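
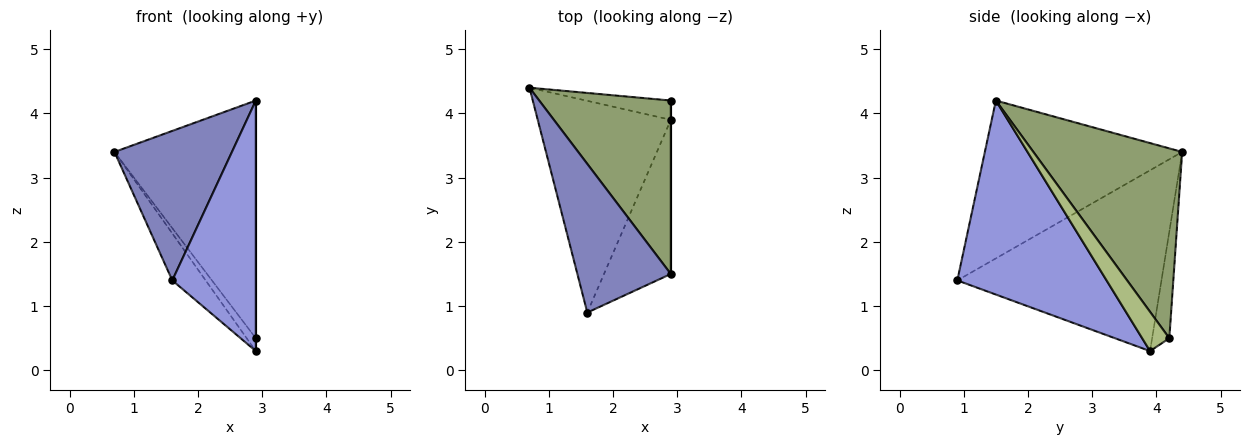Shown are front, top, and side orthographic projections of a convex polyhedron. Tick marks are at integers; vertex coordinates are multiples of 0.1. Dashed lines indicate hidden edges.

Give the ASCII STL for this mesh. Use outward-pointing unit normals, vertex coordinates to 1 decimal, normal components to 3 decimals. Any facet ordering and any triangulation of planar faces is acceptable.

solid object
 facet normal -0.798 0.131 -0.588
  outer loop
   vertex 1.6 0.9 1.4
   vertex 0.7 4.4 3.4
   vertex 2.9 3.9 0.3
  endloop
 endfacet
 facet normal -0.766 -0.456 0.453
  outer loop
   vertex 2.9 1.5 4.2
   vertex 0.7 4.4 3.4
   vertex 1.6 0.9 1.4
  endloop
 endfacet
 facet normal 0.836 -0.468 -0.288
  outer loop
   vertex 2.9 1.5 4.2
   vertex 1.6 0.9 1.4
   vertex 2.9 3.9 0.3
  endloop
 endfacet
 facet normal -0.723 0.383 -0.575
  outer loop
   vertex 2.9 4.2 0.5
   vertex 2.9 3.9 0.3
   vertex 0.7 4.4 3.4
  endloop
 endfacet
 facet normal 0.648 0.615 0.449
  outer loop
   vertex 2.9 4.2 0.5
   vertex 0.7 4.4 3.4
   vertex 2.9 1.5 4.2
  endloop
 endfacet
 facet normal 1.000 0.000 0.000
  outer loop
   vertex 2.9 4.2 0.5
   vertex 2.9 1.5 4.2
   vertex 2.9 3.9 0.3
  endloop
 endfacet
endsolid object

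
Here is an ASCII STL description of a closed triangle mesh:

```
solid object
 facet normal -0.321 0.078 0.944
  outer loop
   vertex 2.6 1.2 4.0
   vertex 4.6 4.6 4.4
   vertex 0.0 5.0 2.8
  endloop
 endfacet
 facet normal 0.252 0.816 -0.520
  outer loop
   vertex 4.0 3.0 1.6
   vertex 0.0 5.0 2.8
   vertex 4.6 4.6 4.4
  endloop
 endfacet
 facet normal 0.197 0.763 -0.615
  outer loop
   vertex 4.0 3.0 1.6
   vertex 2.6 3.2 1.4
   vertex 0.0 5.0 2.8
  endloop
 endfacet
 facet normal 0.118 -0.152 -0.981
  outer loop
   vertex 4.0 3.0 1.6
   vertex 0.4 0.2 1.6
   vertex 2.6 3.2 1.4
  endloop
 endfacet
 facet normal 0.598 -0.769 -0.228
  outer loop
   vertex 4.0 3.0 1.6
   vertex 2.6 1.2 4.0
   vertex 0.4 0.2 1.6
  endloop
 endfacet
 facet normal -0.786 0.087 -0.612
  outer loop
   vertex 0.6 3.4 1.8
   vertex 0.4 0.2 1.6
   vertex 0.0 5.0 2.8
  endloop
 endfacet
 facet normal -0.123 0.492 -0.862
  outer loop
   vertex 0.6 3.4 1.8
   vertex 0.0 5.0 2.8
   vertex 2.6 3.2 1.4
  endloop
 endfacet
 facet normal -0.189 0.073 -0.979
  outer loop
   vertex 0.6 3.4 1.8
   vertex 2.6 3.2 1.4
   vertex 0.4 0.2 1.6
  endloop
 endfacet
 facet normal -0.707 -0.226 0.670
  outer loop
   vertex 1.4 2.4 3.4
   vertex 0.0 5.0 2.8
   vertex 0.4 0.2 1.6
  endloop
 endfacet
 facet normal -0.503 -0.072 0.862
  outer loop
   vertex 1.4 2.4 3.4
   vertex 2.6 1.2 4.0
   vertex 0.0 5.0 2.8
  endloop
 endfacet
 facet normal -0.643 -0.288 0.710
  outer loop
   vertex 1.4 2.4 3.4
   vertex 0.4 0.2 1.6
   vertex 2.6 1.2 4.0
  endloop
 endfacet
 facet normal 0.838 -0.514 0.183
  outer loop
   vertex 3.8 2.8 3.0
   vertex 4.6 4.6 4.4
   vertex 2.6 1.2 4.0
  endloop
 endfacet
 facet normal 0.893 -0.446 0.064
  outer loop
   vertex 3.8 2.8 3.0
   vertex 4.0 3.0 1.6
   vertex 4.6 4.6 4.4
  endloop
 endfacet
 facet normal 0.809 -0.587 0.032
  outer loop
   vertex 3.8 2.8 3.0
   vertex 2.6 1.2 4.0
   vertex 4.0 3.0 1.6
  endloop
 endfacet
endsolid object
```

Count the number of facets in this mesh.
14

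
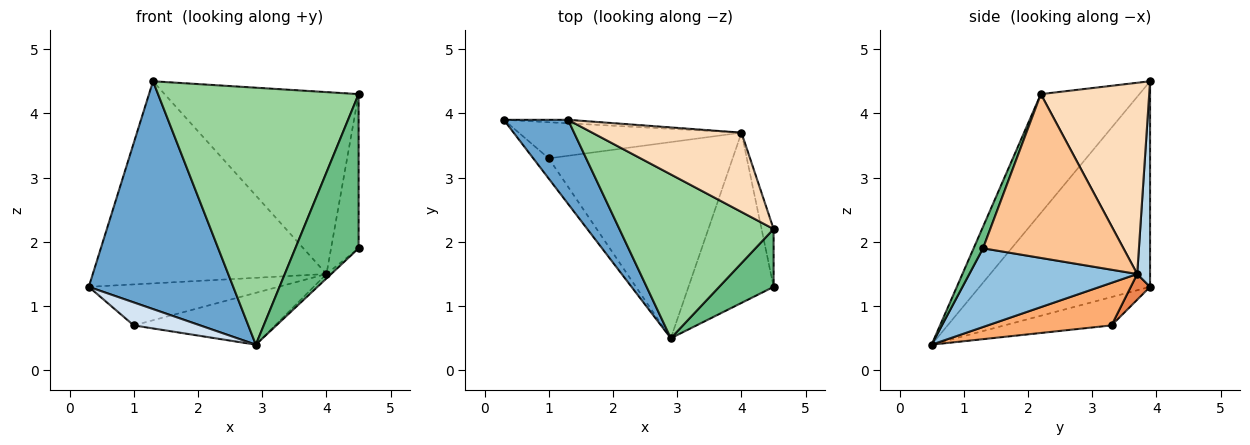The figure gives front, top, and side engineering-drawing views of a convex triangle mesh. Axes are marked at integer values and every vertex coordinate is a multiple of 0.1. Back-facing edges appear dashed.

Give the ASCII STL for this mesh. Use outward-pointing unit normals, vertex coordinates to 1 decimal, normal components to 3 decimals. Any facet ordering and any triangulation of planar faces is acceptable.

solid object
 facet normal -0.742 -0.629 0.232
  outer loop
   vertex 1.3 3.9 4.5
   vertex 0.3 3.9 1.3
   vertex 2.9 0.5 0.4
  endloop
 endfacet
 facet normal 0.679 0.019 -0.734
  outer loop
   vertex 4.0 3.7 1.5
   vertex 4.5 1.3 1.9
   vertex 2.9 0.5 0.4
  endloop
 endfacet
 facet normal 0.055 0.998 -0.017
  outer loop
   vertex 4.0 3.7 1.5
   vertex 0.3 3.9 1.3
   vertex 1.3 3.9 4.5
  endloop
 endfacet
 facet normal -0.771 -0.478 -0.421
  outer loop
   vertex 1.0 3.3 0.7
   vertex 2.9 0.5 0.4
   vertex 0.3 3.9 1.3
  endloop
 endfacet
 facet normal 0.076 0.748 -0.659
  outer loop
   vertex 1.0 3.3 0.7
   vertex 0.3 3.9 1.3
   vertex 4.0 3.7 1.5
  endloop
 endfacet
 facet normal 0.218 0.249 -0.943
  outer loop
   vertex 1.0 3.3 0.7
   vertex 4.0 3.7 1.5
   vertex 2.9 0.5 0.4
  endloop
 endfacet
 facet normal 0.979 0.192 -0.072
  outer loop
   vertex 4.5 2.2 4.3
   vertex 4.5 1.3 1.9
   vertex 4.0 3.7 1.5
  endloop
 endfacet
 facet normal 0.456 0.816 0.356
  outer loop
   vertex 4.5 2.2 4.3
   vertex 4.0 3.7 1.5
   vertex 1.3 3.9 4.5
  endloop
 endfacet
 facet normal 0.138 -0.927 0.348
  outer loop
   vertex 4.5 2.2 4.3
   vertex 2.9 0.5 0.4
   vertex 4.5 1.3 1.9
  endloop
 endfacet
 facet normal -0.383 -0.779 0.497
  outer loop
   vertex 4.5 2.2 4.3
   vertex 1.3 3.9 4.5
   vertex 2.9 0.5 0.4
  endloop
 endfacet
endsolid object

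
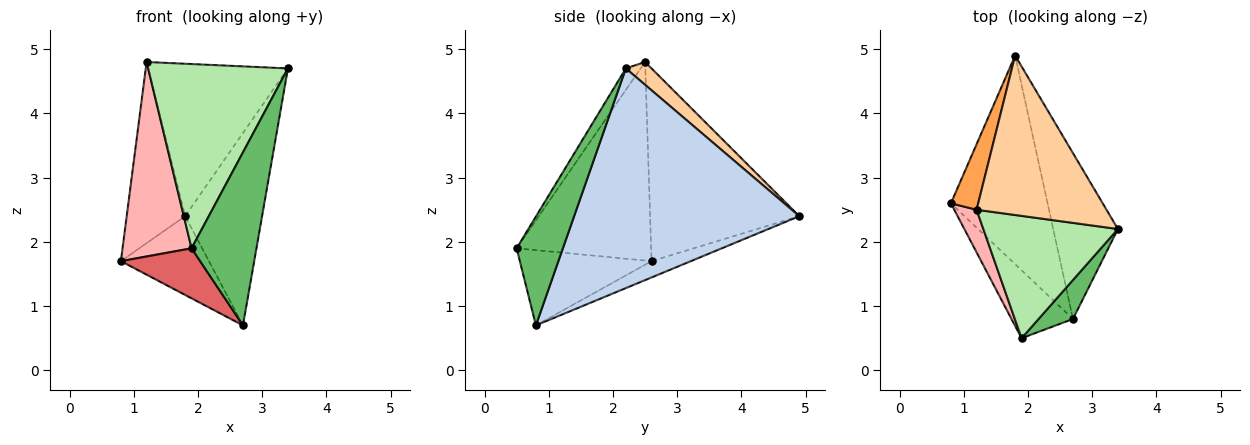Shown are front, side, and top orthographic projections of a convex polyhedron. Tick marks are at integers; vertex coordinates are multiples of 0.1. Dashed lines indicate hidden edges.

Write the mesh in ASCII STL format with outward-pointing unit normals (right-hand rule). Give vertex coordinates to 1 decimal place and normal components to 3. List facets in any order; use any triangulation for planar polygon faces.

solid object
 facet normal -0.156 0.349 -0.924
  outer loop
   vertex 2.7 0.8 0.7
   vertex 0.8 2.6 1.7
   vertex 1.8 4.9 2.4
  endloop
 endfacet
 facet normal 0.912 0.311 -0.269
  outer loop
   vertex 2.7 0.8 0.7
   vertex 1.8 4.9 2.4
   vertex 3.4 2.2 4.7
  endloop
 endfacet
 facet normal -0.923 0.362 0.131
  outer loop
   vertex 1.2 2.5 4.8
   vertex 1.8 4.9 2.4
   vertex 0.8 2.6 1.7
  endloop
 endfacet
 facet normal 0.126 0.686 0.717
  outer loop
   vertex 1.2 2.5 4.8
   vertex 3.4 2.2 4.7
   vertex 1.8 4.9 2.4
  endloop
 endfacet
 facet normal 0.571 -0.801 0.180
  outer loop
   vertex 1.9 0.5 1.9
   vertex 2.7 0.8 0.7
   vertex 3.4 2.2 4.7
  endloop
 endfacet
 facet normal -0.088 -0.830 0.551
  outer loop
   vertex 1.9 0.5 1.9
   vertex 3.4 2.2 4.7
   vertex 1.2 2.5 4.8
  endloop
 endfacet
 facet normal -0.702 -0.422 -0.574
  outer loop
   vertex 1.9 0.5 1.9
   vertex 0.8 2.6 1.7
   vertex 2.7 0.8 0.7
  endloop
 endfacet
 facet normal -0.885 -0.454 0.100
  outer loop
   vertex 1.9 0.5 1.9
   vertex 1.2 2.5 4.8
   vertex 0.8 2.6 1.7
  endloop
 endfacet
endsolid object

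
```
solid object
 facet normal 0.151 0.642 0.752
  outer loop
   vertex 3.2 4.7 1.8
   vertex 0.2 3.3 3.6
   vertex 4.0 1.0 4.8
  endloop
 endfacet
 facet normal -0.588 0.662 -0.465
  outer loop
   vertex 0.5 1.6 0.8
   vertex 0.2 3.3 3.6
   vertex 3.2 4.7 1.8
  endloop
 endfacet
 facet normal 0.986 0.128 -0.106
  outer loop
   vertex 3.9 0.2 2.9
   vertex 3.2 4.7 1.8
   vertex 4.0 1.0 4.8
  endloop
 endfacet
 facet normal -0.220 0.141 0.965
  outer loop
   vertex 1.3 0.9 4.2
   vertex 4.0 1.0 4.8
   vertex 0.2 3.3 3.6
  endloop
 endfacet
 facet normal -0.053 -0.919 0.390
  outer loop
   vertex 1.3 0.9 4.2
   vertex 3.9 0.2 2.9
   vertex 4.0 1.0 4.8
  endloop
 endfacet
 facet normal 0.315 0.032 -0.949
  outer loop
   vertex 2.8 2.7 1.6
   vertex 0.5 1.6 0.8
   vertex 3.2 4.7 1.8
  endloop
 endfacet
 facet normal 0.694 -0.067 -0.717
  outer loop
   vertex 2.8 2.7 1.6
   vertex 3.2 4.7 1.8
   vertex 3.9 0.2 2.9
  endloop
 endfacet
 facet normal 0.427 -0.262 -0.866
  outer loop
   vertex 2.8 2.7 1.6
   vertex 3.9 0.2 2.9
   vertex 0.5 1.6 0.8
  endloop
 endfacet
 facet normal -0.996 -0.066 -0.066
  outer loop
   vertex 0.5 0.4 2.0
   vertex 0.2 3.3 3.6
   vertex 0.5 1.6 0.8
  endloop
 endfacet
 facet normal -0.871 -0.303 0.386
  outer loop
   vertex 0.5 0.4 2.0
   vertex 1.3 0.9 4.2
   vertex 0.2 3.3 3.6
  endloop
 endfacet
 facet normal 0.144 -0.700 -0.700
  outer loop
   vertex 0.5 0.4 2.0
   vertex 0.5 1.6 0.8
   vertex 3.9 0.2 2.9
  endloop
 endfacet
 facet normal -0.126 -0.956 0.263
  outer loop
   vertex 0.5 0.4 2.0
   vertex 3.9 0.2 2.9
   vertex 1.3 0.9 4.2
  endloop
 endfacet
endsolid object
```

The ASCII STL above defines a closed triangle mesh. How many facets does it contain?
12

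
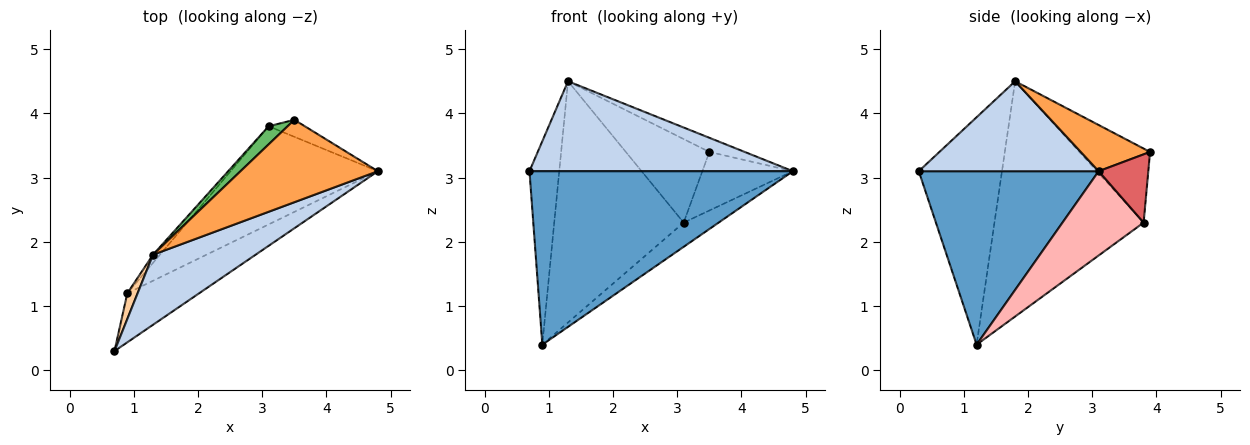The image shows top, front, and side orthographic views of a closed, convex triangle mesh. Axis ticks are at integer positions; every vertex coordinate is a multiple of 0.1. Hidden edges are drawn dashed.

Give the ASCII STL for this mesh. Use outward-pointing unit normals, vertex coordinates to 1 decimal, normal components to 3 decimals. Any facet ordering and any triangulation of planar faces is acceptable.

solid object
 facet normal 0.549 -0.804 -0.227
  outer loop
   vertex 0.9 1.2 0.4
   vertex 4.8 3.1 3.1
   vertex 0.7 0.3 3.1
  endloop
 endfacet
 facet normal 0.474 -0.695 0.541
  outer loop
   vertex 1.3 1.8 4.5
   vertex 0.7 0.3 3.1
   vertex 4.8 3.1 3.1
  endloop
 endfacet
 facet normal 0.315 0.160 0.936
  outer loop
   vertex 1.3 1.8 4.5
   vertex 4.8 3.1 3.1
   vertex 3.5 3.9 3.4
  endloop
 endfacet
 facet normal -0.941 0.337 0.043
  outer loop
   vertex 1.3 1.8 4.5
   vertex 0.9 1.2 0.4
   vertex 0.7 0.3 3.1
  endloop
 endfacet
 facet normal -0.637 0.753 0.163
  outer loop
   vertex 3.1 3.8 2.3
   vertex 1.3 1.8 4.5
   vertex 3.5 3.9 3.4
  endloop
 endfacet
 facet normal -0.755 0.655 -0.022
  outer loop
   vertex 3.1 3.8 2.3
   vertex 0.9 1.2 0.4
   vertex 1.3 1.8 4.5
  endloop
 endfacet
 facet normal 0.466 0.850 -0.247
  outer loop
   vertex 3.1 3.8 2.3
   vertex 3.5 3.9 3.4
   vertex 4.8 3.1 3.1
  endloop
 endfacet
 facet normal 0.486 0.209 -0.849
  outer loop
   vertex 3.1 3.8 2.3
   vertex 4.8 3.1 3.1
   vertex 0.9 1.2 0.4
  endloop
 endfacet
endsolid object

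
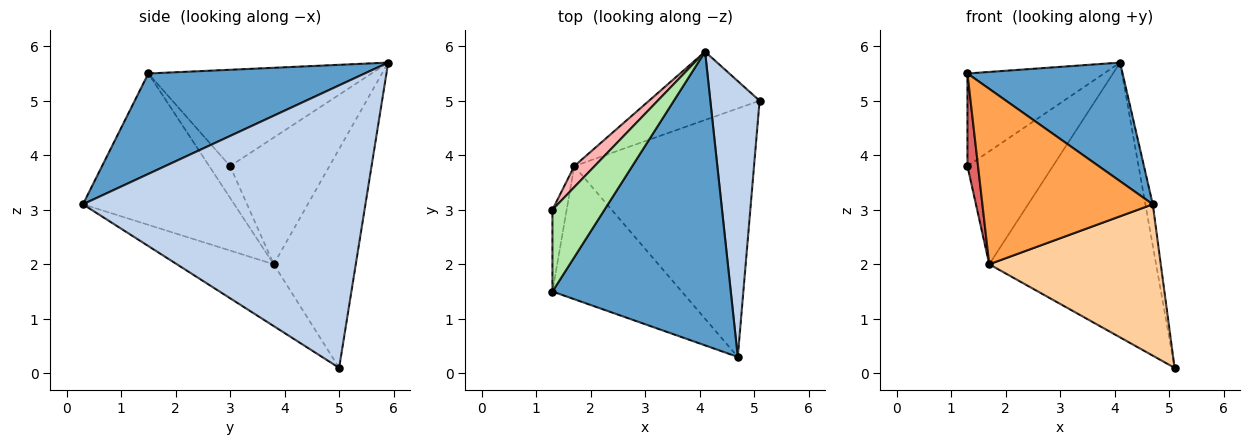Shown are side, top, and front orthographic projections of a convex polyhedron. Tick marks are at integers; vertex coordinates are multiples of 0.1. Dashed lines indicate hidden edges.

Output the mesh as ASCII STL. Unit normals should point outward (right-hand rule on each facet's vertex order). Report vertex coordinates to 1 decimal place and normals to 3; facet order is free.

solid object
 facet normal 0.463 -0.332 0.822
  outer loop
   vertex 4.1 5.9 5.7
   vertex 1.3 1.5 5.5
   vertex 4.7 0.3 3.1
  endloop
 endfacet
 facet normal 0.985 0.026 0.172
  outer loop
   vertex 4.1 5.9 5.7
   vertex 4.7 0.3 3.1
   vertex 5.1 5.0 0.1
  endloop
 endfacet
 facet normal -0.578 -0.650 -0.493
  outer loop
   vertex 1.7 3.8 2.0
   vertex 4.7 0.3 3.1
   vertex 1.3 1.5 5.5
  endloop
 endfacet
 facet normal -0.282 -0.499 -0.819
  outer loop
   vertex 1.7 3.8 2.0
   vertex 5.1 5.0 0.1
   vertex 4.7 0.3 3.1
  endloop
 endfacet
 facet normal -0.431 0.876 -0.218
  outer loop
   vertex 1.7 3.8 2.0
   vertex 4.1 5.9 5.7
   vertex 5.1 5.0 0.1
  endloop
 endfacet
 facet normal -0.775 0.474 0.418
  outer loop
   vertex 1.3 3.0 3.8
   vertex 1.3 1.5 5.5
   vertex 4.1 5.9 5.7
  endloop
 endfacet
 facet normal -0.828 -0.420 -0.371
  outer loop
   vertex 1.3 3.0 3.8
   vertex 1.7 3.8 2.0
   vertex 1.3 1.5 5.5
  endloop
 endfacet
 facet normal -0.752 0.648 0.121
  outer loop
   vertex 1.3 3.0 3.8
   vertex 4.1 5.9 5.7
   vertex 1.7 3.8 2.0
  endloop
 endfacet
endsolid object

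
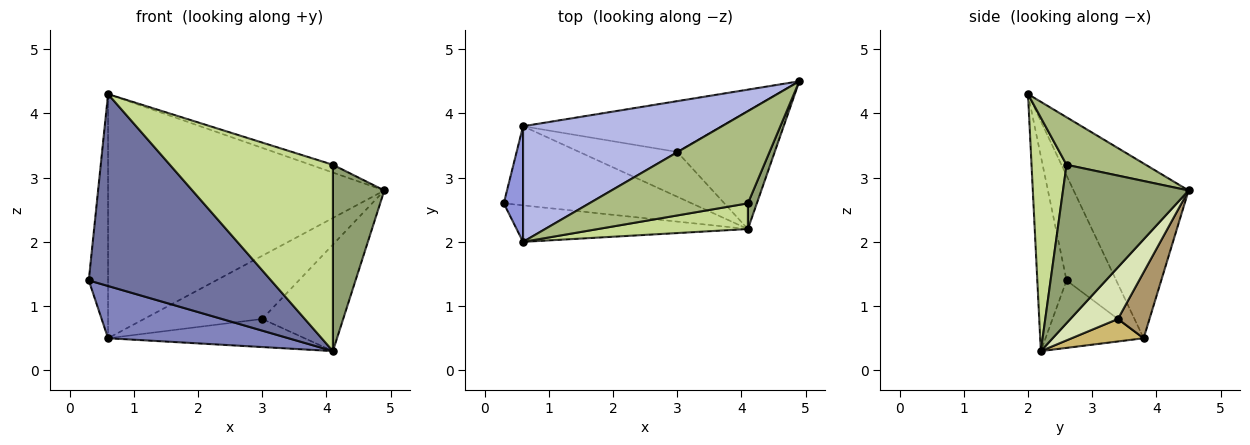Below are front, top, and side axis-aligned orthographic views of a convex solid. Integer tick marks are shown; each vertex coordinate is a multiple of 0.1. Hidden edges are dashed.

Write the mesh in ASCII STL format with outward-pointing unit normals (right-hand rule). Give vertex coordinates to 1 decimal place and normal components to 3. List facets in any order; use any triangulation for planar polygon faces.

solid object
 facet normal -0.156 -0.970 -0.185
  outer loop
   vertex 0.6 2.0 4.3
   vertex 0.3 2.6 1.4
   vertex 4.1 2.2 0.3
  endloop
 endfacet
 facet normal -0.287 -0.528 -0.799
  outer loop
   vertex 0.6 3.8 0.5
   vertex 4.1 2.2 0.3
   vertex 0.3 2.6 1.4
  endloop
 endfacet
 facet normal -0.919 0.356 0.169
  outer loop
   vertex 0.6 3.8 0.5
   vertex 0.3 2.6 1.4
   vertex 0.6 2.0 4.3
  endloop
 endfacet
 facet normal -0.352 0.846 0.401
  outer loop
   vertex 0.6 3.8 0.5
   vertex 0.6 2.0 4.3
   vertex 4.9 4.5 2.8
  endloop
 endfacet
 facet normal 0.924 -0.378 0.052
  outer loop
   vertex 4.1 2.6 3.2
   vertex 4.1 2.2 0.3
   vertex 4.9 4.5 2.8
  endloop
 endfacet
 facet normal 0.286 0.080 0.955
  outer loop
   vertex 4.1 2.6 3.2
   vertex 4.9 4.5 2.8
   vertex 0.6 2.0 4.3
  endloop
 endfacet
 facet normal 0.208 -0.969 0.134
  outer loop
   vertex 4.1 2.6 3.2
   vertex 0.6 2.0 4.3
   vertex 4.1 2.2 0.3
  endloop
 endfacet
 facet normal 0.366 0.623 -0.691
  outer loop
   vertex 3.0 3.4 0.8
   vertex 4.9 4.5 2.8
   vertex 4.1 2.2 0.3
  endloop
 endfacet
 facet normal 0.204 0.763 -0.613
  outer loop
   vertex 3.0 3.4 0.8
   vertex 0.6 3.8 0.5
   vertex 4.9 4.5 2.8
  endloop
 endfacet
 facet normal 0.191 0.521 -0.832
  outer loop
   vertex 3.0 3.4 0.8
   vertex 4.1 2.2 0.3
   vertex 0.6 3.8 0.5
  endloop
 endfacet
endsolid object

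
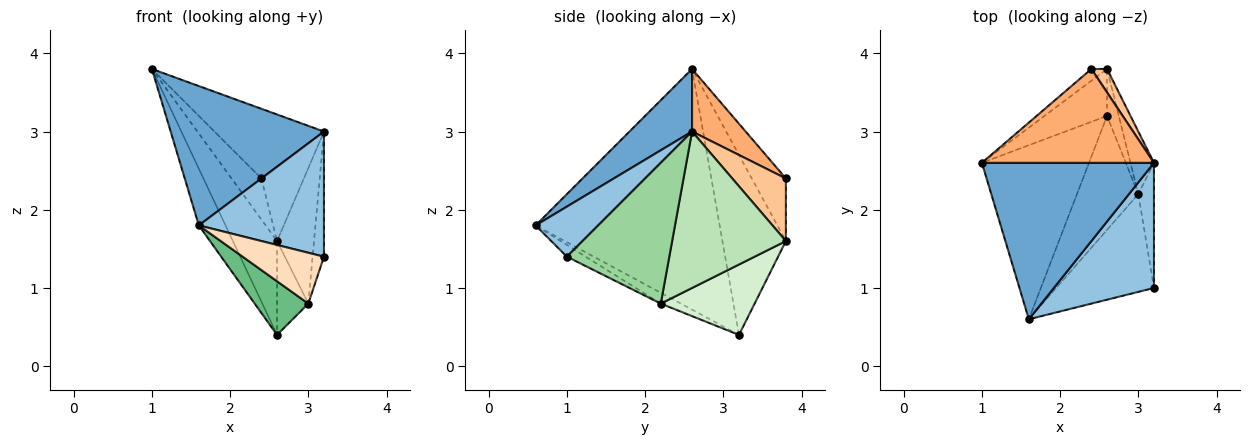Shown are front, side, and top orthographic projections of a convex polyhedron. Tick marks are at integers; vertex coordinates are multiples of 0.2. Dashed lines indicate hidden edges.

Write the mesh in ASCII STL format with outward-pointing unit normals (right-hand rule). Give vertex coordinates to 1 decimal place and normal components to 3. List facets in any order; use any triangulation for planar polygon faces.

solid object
 facet normal 0.262 -0.642 0.721
  outer loop
   vertex 3.2 2.6 3.0
   vertex 1.0 2.6 3.8
   vertex 1.6 0.6 1.8
  endloop
 endfacet
 facet normal 0.333 -0.667 0.667
  outer loop
   vertex 3.2 2.6 3.0
   vertex 1.6 0.6 1.8
   vertex 3.2 1.0 1.4
  endloop
 endfacet
 facet normal -0.789 0.549 -0.275
  outer loop
   vertex 2.6 3.2 0.4
   vertex 1.0 2.6 3.8
   vertex 2.6 3.8 1.6
  endloop
 endfacet
 facet normal -0.906 0.131 -0.403
  outer loop
   vertex 2.6 3.2 0.4
   vertex 1.6 0.6 1.8
   vertex 1.0 2.6 3.8
  endloop
 endfacet
 facet normal -0.740 0.647 -0.185
  outer loop
   vertex 2.4 3.8 2.4
   vertex 2.6 3.8 1.6
   vertex 1.0 2.6 3.8
  endloop
 endfacet
 facet normal 0.280 0.572 0.771
  outer loop
   vertex 2.4 3.8 2.4
   vertex 1.0 2.6 3.8
   vertex 3.2 2.6 3.0
  endloop
 endfacet
 facet normal 0.769 0.609 0.192
  outer loop
   vertex 2.4 3.8 2.4
   vertex 3.2 2.6 3.0
   vertex 2.6 3.8 1.6
  endloop
 endfacet
 facet normal -0.106 -0.459 -0.882
  outer loop
   vertex 3.0 2.2 0.8
   vertex 3.2 1.0 1.4
   vertex 1.6 0.6 1.8
  endloop
 endfacet
 facet normal -0.158 -0.420 -0.894
  outer loop
   vertex 3.0 2.2 0.8
   vertex 1.6 0.6 1.8
   vertex 2.6 3.2 0.4
  endloop
 endfacet
 facet normal 0.988 0.110 -0.110
  outer loop
   vertex 3.0 2.2 0.8
   vertex 3.2 2.6 3.0
   vertex 3.2 1.0 1.4
  endloop
 endfacet
 facet normal 0.942 0.306 -0.141
  outer loop
   vertex 3.0 2.2 0.8
   vertex 2.6 3.8 1.6
   vertex 3.2 2.6 3.0
  endloop
 endfacet
 facet normal 0.937 0.312 -0.156
  outer loop
   vertex 3.0 2.2 0.8
   vertex 2.6 3.2 0.4
   vertex 2.6 3.8 1.6
  endloop
 endfacet
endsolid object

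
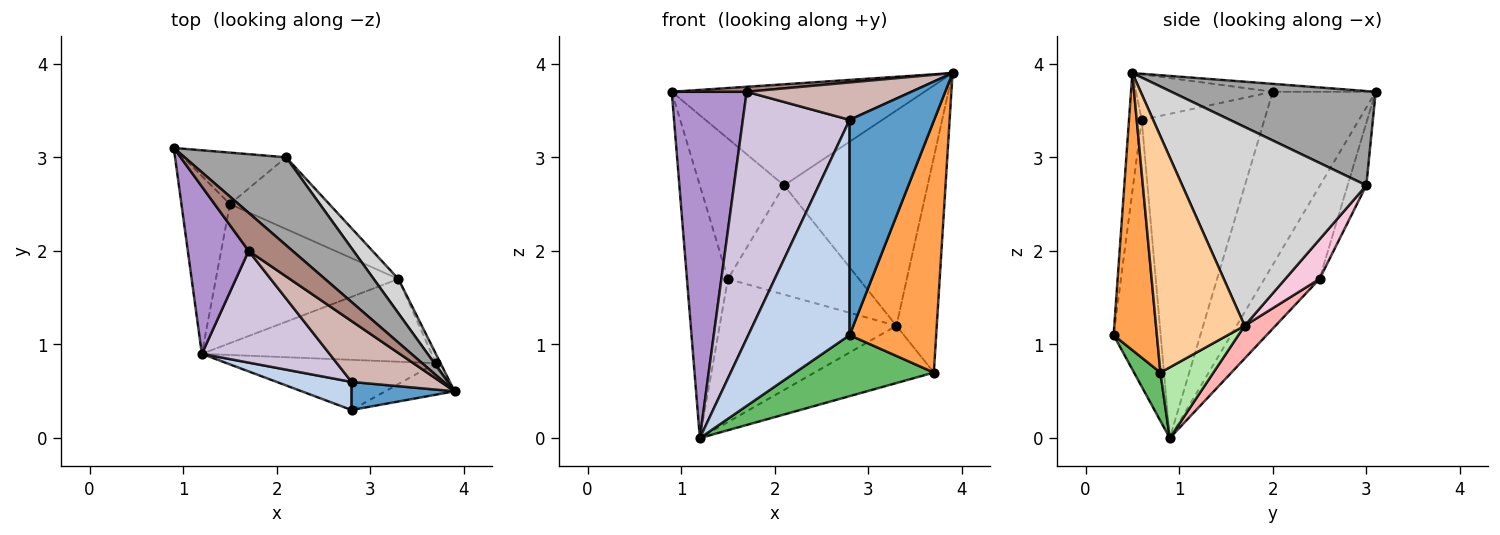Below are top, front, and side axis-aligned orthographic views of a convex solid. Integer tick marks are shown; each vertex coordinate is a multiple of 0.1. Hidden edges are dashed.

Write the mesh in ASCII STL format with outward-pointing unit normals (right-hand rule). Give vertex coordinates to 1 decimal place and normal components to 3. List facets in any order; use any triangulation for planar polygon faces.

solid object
 facet normal -0.147 -0.981 0.128
  outer loop
   vertex 2.8 0.6 3.4
   vertex 2.8 0.3 1.1
   vertex 3.9 0.5 3.9
  endloop
 endfacet
 facet normal -0.418 -0.901 0.117
  outer loop
   vertex 2.8 0.6 3.4
   vertex 1.2 0.9 0.0
   vertex 2.8 0.3 1.1
  endloop
 endfacet
 facet normal 0.444 -0.889 -0.111
  outer loop
   vertex 3.7 0.8 0.7
   vertex 3.9 0.5 3.9
   vertex 2.8 0.3 1.1
  endloop
 endfacet
 facet normal 0.910 0.414 -0.018
  outer loop
   vertex 3.7 0.8 0.7
   vertex 3.3 1.7 1.2
   vertex 3.9 0.5 3.9
  endloop
 endfacet
 facet normal 0.145 -0.764 -0.628
  outer loop
   vertex 3.7 0.8 0.7
   vertex 2.8 0.3 1.1
   vertex 1.2 0.9 0.0
  endloop
 endfacet
 facet normal 0.245 0.552 -0.797
  outer loop
   vertex 3.7 0.8 0.7
   vertex 1.2 0.9 0.0
   vertex 3.3 1.7 1.2
  endloop
 endfacet
 facet normal -0.740 0.550 -0.387
  outer loop
   vertex 1.5 2.5 1.7
   vertex 1.2 0.9 0.0
   vertex 0.9 3.1 3.7
  endloop
 endfacet
 facet normal 0.124 0.712 -0.692
  outer loop
   vertex 1.5 2.5 1.7
   vertex 3.3 1.7 1.2
   vertex 1.2 0.9 0.0
  endloop
 endfacet
 facet normal -0.778 -0.566 0.273
  outer loop
   vertex 1.7 2.0 3.7
   vertex 0.9 3.1 3.7
   vertex 1.2 0.9 0.0
  endloop
 endfacet
 facet normal -0.723 -0.629 0.285
  outer loop
   vertex 1.7 2.0 3.7
   vertex 1.2 0.9 0.0
   vertex 2.8 0.6 3.4
  endloop
 endfacet
 facet normal -0.176 -0.128 0.976
  outer loop
   vertex 1.7 2.0 3.7
   vertex 3.9 0.5 3.9
   vertex 0.9 3.1 3.7
  endloop
 endfacet
 facet normal -0.399 -0.481 0.781
  outer loop
   vertex 1.7 2.0 3.7
   vertex 2.8 0.6 3.4
   vertex 3.9 0.5 3.9
  endloop
 endfacet
 facet normal -0.204 0.919 -0.337
  outer loop
   vertex 2.1 3.0 2.7
   vertex 1.5 2.5 1.7
   vertex 0.9 3.1 3.7
  endloop
 endfacet
 facet normal 0.214 0.816 -0.536
  outer loop
   vertex 2.1 3.0 2.7
   vertex 3.3 1.7 1.2
   vertex 1.5 2.5 1.7
  endloop
 endfacet
 facet normal 0.521 0.644 0.560
  outer loop
   vertex 2.1 3.0 2.7
   vertex 0.9 3.1 3.7
   vertex 3.9 0.5 3.9
  endloop
 endfacet
 facet normal 0.785 0.612 0.098
  outer loop
   vertex 2.1 3.0 2.7
   vertex 3.9 0.5 3.9
   vertex 3.3 1.7 1.2
  endloop
 endfacet
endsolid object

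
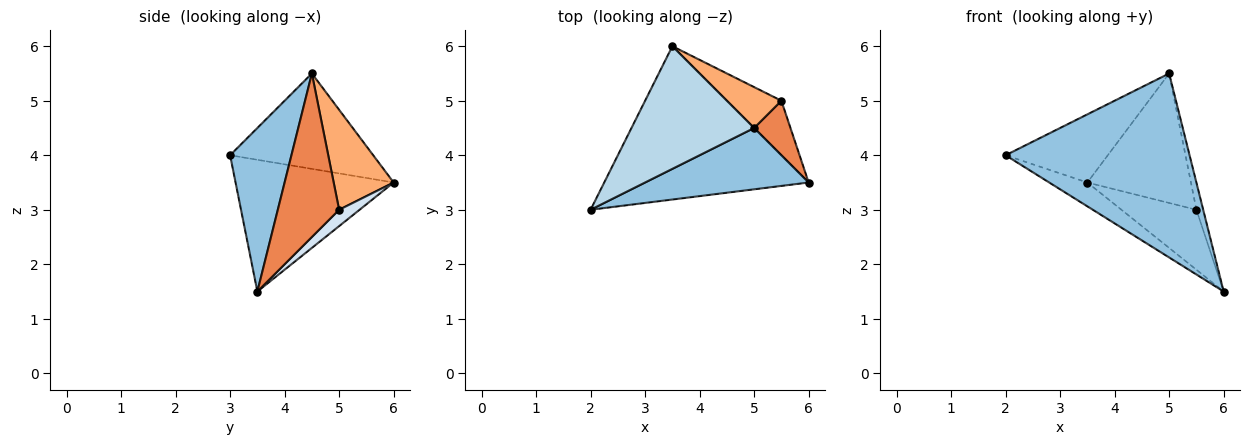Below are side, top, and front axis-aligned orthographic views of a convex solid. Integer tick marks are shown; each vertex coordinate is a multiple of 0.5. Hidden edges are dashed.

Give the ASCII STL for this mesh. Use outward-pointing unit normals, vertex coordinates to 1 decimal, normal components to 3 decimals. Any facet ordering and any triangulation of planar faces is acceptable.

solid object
 facet normal -0.537 0.130 -0.833
  outer loop
   vertex 3.5 6.0 3.5
   vertex 6.0 3.5 1.5
   vertex 2.0 3.0 4.0
  endloop
 endfacet
 facet normal 0.302 -0.905 0.302
  outer loop
   vertex 5.0 4.5 5.5
   vertex 2.0 3.0 4.0
   vertex 6.0 3.5 1.5
  endloop
 endfacet
 facet normal -0.562 0.402 0.723
  outer loop
   vertex 5.0 4.5 5.5
   vertex 3.5 6.0 3.5
   vertex 2.0 3.0 4.0
  endloop
 endfacet
 facet normal 0.198 0.725 -0.659
  outer loop
   vertex 5.5 5.0 3.0
   vertex 6.0 3.5 1.5
   vertex 3.5 6.0 3.5
  endloop
 endfacet
 facet normal 0.970 0.108 0.216
  outer loop
   vertex 5.5 5.0 3.0
   vertex 5.0 4.5 5.5
   vertex 6.0 3.5 1.5
  endloop
 endfacet
 facet normal 0.483 0.835 0.264
  outer loop
   vertex 5.5 5.0 3.0
   vertex 3.5 6.0 3.5
   vertex 5.0 4.5 5.5
  endloop
 endfacet
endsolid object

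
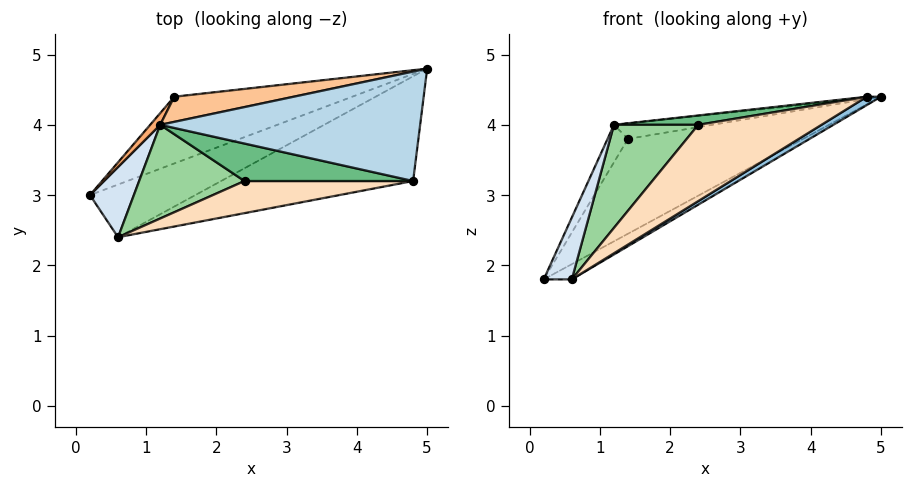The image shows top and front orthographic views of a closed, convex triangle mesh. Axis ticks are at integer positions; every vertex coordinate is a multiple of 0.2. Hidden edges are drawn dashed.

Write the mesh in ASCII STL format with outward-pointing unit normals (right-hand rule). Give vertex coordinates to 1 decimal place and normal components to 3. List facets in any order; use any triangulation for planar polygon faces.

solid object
 facet normal 0.384 0.256 -0.887
  outer loop
   vertex 0.6 2.4 1.8
   vertex 0.2 3.0 1.8
   vertex 5.0 4.8 4.4
  endloop
 endfacet
 facet normal 0.534 -0.067 -0.843
  outer loop
   vertex 0.6 2.4 1.8
   vertex 5.0 4.8 4.4
   vertex 4.8 3.2 4.4
  endloop
 endfacet
 facet normal -0.107 0.013 0.994
  outer loop
   vertex 1.2 4.0 4.0
   vertex 4.8 3.2 4.4
   vertex 5.0 4.8 4.4
  endloop
 endfacet
 facet normal -0.704 -0.469 0.533
  outer loop
   vertex 1.2 4.0 4.0
   vertex 0.2 3.0 1.8
   vertex 0.6 2.4 1.8
  endloop
 endfacet
 facet normal 0.005 0.818 -0.575
  outer loop
   vertex 1.4 4.4 3.8
   vertex 5.0 4.8 4.4
   vertex 0.2 3.0 1.8
  endloop
 endfacet
 facet normal -0.850 0.503 0.157
  outer loop
   vertex 1.4 4.4 3.8
   vertex 0.2 3.0 1.8
   vertex 1.2 4.0 4.0
  endloop
 endfacet
 facet normal -0.196 0.515 0.834
  outer loop
   vertex 1.4 4.4 3.8
   vertex 1.2 4.0 4.0
   vertex 5.0 4.8 4.4
  endloop
 endfacet
 facet normal -0.065 -0.920 0.387
  outer loop
   vertex 2.4 3.2 4.0
   vertex 0.6 2.4 1.8
   vertex 4.8 3.2 4.4
  endloop
 endfacet
 facet normal -0.160 -0.239 0.958
  outer loop
   vertex 2.4 3.2 4.0
   vertex 4.8 3.2 4.4
   vertex 1.2 4.0 4.0
  endloop
 endfacet
 facet normal -0.442 -0.664 0.603
  outer loop
   vertex 2.4 3.2 4.0
   vertex 1.2 4.0 4.0
   vertex 0.6 2.4 1.8
  endloop
 endfacet
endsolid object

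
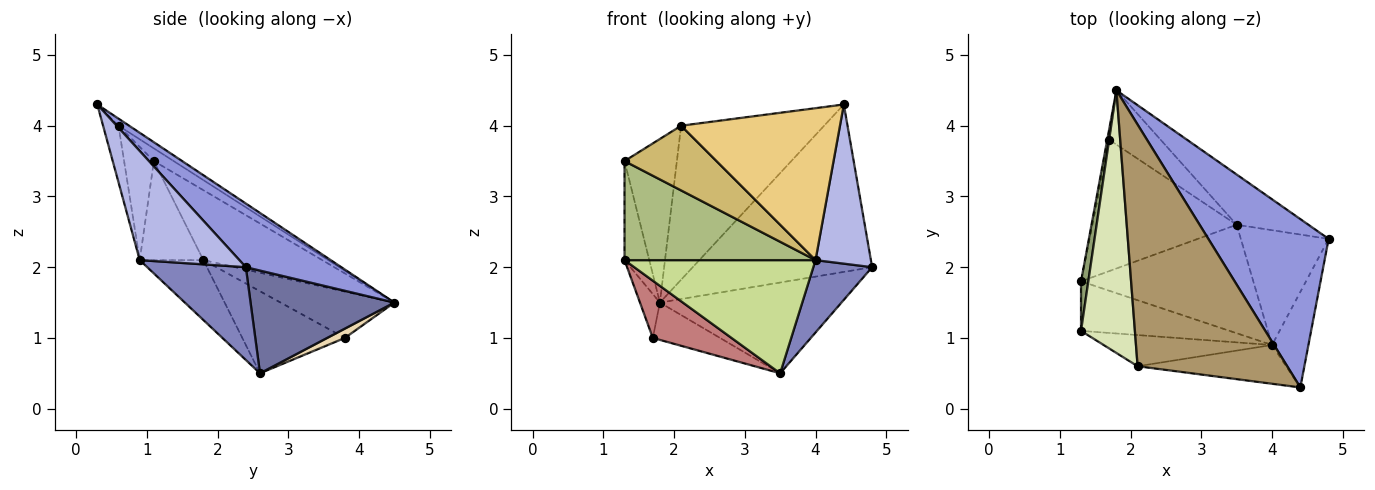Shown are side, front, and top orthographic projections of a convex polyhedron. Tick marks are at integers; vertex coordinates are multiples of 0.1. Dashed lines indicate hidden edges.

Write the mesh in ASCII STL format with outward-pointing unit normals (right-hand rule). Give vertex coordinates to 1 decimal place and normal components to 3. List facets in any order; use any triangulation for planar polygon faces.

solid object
 facet normal 0.570 0.719 -0.398
  outer loop
   vertex 3.5 2.6 0.5
   vertex 1.8 4.5 1.5
   vertex 4.8 2.4 2.0
  endloop
 endfacet
 facet normal 0.667 -0.398 -0.631
  outer loop
   vertex 4.0 0.9 2.1
   vertex 3.5 2.6 0.5
   vertex 4.8 2.4 2.0
  endloop
 endfacet
 facet normal 0.351 0.660 0.664
  outer loop
   vertex 4.4 0.3 4.3
   vertex 4.8 2.4 2.0
   vertex 1.8 4.5 1.5
  endloop
 endfacet
 facet normal 0.839 -0.466 -0.280
  outer loop
   vertex 4.4 0.3 4.3
   vertex 4.0 0.9 2.1
   vertex 4.8 2.4 2.0
  endloop
 endfacet
 facet normal -0.974 0.203 0.101
  outer loop
   vertex 1.3 1.8 2.1
   vertex 1.3 1.1 3.5
   vertex 1.8 4.5 1.5
  endloop
 endfacet
 facet normal -0.286 -0.857 -0.429
  outer loop
   vertex 1.3 1.8 2.1
   vertex 4.0 0.9 2.1
   vertex 1.3 1.1 3.5
  endloop
 endfacet
 facet normal -0.234 -0.702 -0.673
  outer loop
   vertex 1.3 1.8 2.1
   vertex 3.5 2.6 0.5
   vertex 4.0 0.9 2.1
  endloop
 endfacet
 facet normal -0.196 0.518 0.832
  outer loop
   vertex 2.1 0.6 4.0
   vertex 1.8 4.5 1.5
   vertex 1.3 1.1 3.5
  endloop
 endfacet
 facet normal -0.040 0.537 0.843
  outer loop
   vertex 2.1 0.6 4.0
   vertex 4.4 0.3 4.3
   vertex 1.8 4.5 1.5
  endloop
 endfacet
 facet normal -0.280 -0.865 -0.417
  outer loop
   vertex 2.1 0.6 4.0
   vertex 1.3 1.1 3.5
   vertex 4.0 0.9 2.1
  endloop
 endfacet
 facet normal -0.094 -0.965 -0.246
  outer loop
   vertex 2.1 0.6 4.0
   vertex 4.0 0.9 2.1
   vertex 4.4 0.3 4.3
  endloop
 endfacet
 facet normal 0.148 0.561 -0.815
  outer loop
   vertex 1.7 3.8 1.0
   vertex 1.8 4.5 1.5
   vertex 3.5 2.6 0.5
  endloop
 endfacet
 facet normal -0.984 0.172 -0.044
  outer loop
   vertex 1.7 3.8 1.0
   vertex 1.3 1.8 2.1
   vertex 1.8 4.5 1.5
  endloop
 endfacet
 facet normal -0.462 -0.355 -0.813
  outer loop
   vertex 1.7 3.8 1.0
   vertex 3.5 2.6 0.5
   vertex 1.3 1.8 2.1
  endloop
 endfacet
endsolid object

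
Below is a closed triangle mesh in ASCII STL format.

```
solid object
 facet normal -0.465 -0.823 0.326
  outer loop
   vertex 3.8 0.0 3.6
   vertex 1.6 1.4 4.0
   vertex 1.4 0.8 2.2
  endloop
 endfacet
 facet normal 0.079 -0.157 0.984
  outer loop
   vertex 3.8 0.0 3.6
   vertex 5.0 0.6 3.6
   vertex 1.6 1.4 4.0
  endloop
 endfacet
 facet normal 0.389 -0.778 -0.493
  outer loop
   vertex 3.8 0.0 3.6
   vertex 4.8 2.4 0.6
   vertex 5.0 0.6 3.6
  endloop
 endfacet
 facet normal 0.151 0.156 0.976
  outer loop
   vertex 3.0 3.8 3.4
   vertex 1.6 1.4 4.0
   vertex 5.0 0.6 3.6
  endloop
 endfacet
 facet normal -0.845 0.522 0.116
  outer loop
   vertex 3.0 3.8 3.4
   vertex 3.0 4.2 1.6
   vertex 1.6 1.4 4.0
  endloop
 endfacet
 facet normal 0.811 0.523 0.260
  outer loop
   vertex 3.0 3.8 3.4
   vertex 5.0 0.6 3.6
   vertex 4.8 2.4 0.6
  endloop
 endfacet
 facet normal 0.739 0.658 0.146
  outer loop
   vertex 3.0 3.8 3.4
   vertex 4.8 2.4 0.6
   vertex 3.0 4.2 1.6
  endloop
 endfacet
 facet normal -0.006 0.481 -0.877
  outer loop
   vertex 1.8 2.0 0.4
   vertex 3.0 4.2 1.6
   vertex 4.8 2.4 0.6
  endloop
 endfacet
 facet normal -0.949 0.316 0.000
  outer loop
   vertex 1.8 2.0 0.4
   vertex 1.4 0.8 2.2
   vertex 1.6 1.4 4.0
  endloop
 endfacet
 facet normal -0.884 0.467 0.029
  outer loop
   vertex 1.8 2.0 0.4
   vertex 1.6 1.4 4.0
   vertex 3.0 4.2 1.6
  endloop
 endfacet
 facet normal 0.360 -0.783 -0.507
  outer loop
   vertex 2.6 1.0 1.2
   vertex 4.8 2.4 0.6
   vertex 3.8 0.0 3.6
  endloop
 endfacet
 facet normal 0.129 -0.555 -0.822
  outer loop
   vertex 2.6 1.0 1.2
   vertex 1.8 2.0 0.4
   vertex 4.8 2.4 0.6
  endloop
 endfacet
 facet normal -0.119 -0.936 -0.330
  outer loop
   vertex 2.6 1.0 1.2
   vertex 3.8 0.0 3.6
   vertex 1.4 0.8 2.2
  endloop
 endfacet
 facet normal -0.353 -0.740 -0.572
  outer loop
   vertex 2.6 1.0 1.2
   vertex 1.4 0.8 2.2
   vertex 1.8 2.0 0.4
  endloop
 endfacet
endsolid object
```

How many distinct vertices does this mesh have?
9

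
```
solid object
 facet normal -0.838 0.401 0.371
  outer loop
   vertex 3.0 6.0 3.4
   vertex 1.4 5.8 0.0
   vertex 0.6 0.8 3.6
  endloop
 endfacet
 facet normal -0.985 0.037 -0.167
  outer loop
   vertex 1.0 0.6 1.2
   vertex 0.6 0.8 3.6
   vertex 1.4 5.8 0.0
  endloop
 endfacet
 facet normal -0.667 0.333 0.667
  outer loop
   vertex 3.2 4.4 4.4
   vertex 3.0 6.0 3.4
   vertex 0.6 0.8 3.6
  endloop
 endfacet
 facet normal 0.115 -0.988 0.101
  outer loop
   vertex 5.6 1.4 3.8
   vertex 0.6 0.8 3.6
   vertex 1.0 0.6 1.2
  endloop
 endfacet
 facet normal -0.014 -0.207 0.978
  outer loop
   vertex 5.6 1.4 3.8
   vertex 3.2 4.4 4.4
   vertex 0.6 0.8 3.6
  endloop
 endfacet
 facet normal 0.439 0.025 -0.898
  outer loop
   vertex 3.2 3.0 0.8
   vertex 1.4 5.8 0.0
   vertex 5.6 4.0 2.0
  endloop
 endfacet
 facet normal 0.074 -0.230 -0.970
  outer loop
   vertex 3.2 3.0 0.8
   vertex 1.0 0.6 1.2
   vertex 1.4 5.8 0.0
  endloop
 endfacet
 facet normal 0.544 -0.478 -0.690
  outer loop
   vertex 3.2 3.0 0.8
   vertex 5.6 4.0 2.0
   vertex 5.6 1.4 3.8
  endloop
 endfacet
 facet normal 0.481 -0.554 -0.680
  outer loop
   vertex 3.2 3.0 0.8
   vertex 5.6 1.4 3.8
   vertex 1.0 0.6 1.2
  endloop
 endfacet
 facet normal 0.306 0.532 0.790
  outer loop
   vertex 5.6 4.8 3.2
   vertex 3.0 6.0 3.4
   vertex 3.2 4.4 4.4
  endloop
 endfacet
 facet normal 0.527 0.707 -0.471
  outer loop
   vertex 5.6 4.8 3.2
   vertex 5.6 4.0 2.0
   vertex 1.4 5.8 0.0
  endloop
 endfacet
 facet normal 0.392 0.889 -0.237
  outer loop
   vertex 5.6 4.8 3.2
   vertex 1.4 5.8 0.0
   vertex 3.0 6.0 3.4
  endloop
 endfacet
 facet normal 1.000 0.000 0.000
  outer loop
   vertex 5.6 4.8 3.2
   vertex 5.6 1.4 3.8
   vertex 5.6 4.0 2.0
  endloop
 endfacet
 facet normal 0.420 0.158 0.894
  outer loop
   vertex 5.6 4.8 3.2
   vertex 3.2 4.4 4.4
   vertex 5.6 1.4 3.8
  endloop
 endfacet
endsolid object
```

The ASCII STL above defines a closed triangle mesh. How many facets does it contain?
14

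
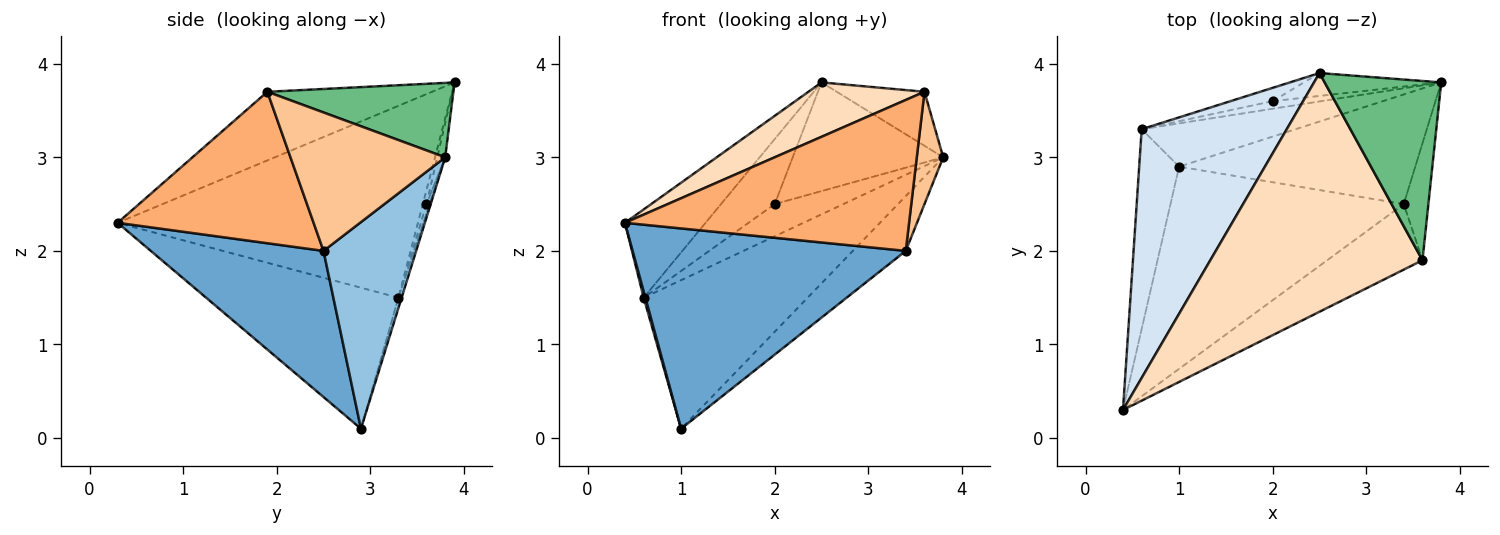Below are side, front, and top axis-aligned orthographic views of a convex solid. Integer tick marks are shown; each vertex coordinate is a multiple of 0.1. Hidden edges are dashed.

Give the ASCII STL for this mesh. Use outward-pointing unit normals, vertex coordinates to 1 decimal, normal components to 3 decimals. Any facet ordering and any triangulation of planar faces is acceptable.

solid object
 facet normal 0.407 -0.643 -0.649
  outer loop
   vertex 3.4 2.5 2.0
   vertex 0.4 0.3 2.3
   vertex 1.0 2.9 0.1
  endloop
 endfacet
 facet normal 0.616 0.352 -0.704
  outer loop
   vertex 3.4 2.5 2.0
   vertex 1.0 2.9 0.1
   vertex 3.8 3.8 3.0
  endloop
 endfacet
 facet normal -0.962 -0.009 -0.272
  outer loop
   vertex 0.6 3.3 1.5
   vertex 1.0 2.9 0.1
   vertex 0.4 0.3 2.3
  endloop
 endfacet
 facet normal -0.780 0.209 0.590
  outer loop
   vertex 0.6 3.3 1.5
   vertex 0.4 0.3 2.3
   vertex 2.5 3.9 3.8
  endloop
 endfacet
 facet normal -0.019 0.960 -0.280
  outer loop
   vertex 0.6 3.3 1.5
   vertex 3.8 3.8 3.0
   vertex 1.0 2.9 0.1
  endloop
 endfacet
 facet normal 0.535 -0.775 -0.336
  outer loop
   vertex 3.6 1.9 3.7
   vertex 0.4 0.3 2.3
   vertex 3.4 2.5 2.0
  endloop
 endfacet
 facet normal 0.971 -0.166 -0.173
  outer loop
   vertex 3.6 1.9 3.7
   vertex 3.4 2.5 2.0
   vertex 3.8 3.8 3.0
  endloop
 endfacet
 facet normal -0.301 -0.212 0.930
  outer loop
   vertex 3.6 1.9 3.7
   vertex 2.5 3.9 3.8
   vertex 0.4 0.3 2.3
  endloop
 endfacet
 facet normal 0.522 0.246 0.817
  outer loop
   vertex 3.6 1.9 3.7
   vertex 3.8 3.8 3.0
   vertex 2.5 3.9 3.8
  endloop
 endfacet
 facet normal -0.051 0.977 -0.206
  outer loop
   vertex 2.0 3.6 2.5
   vertex 2.5 3.9 3.8
   vertex 3.8 3.8 3.0
  endloop
 endfacet
 facet normal -0.044 0.972 -0.230
  outer loop
   vertex 2.0 3.6 2.5
   vertex 3.8 3.8 3.0
   vertex 0.6 3.3 1.5
  endloop
 endfacet
 facet normal -0.067 0.978 -0.200
  outer loop
   vertex 2.0 3.6 2.5
   vertex 0.6 3.3 1.5
   vertex 2.5 3.9 3.8
  endloop
 endfacet
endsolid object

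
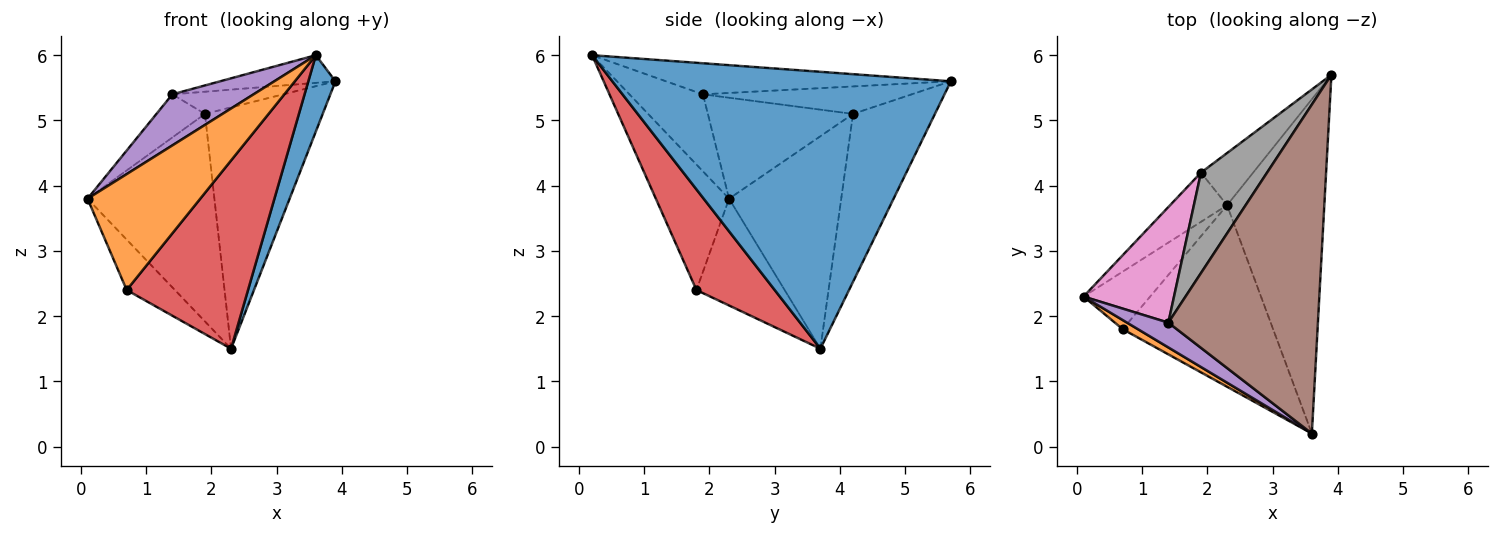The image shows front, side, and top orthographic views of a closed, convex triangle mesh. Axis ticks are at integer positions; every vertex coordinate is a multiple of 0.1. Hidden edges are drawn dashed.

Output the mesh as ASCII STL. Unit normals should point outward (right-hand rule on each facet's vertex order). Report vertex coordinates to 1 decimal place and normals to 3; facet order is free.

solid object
 facet normal 0.941 -0.075 -0.330
  outer loop
   vertex 2.3 3.7 1.5
   vertex 3.9 5.7 5.6
   vertex 3.6 0.2 6.0
  endloop
 endfacet
 facet normal -0.544 -0.837 0.066
  outer loop
   vertex 0.7 1.8 2.4
   vertex 3.6 0.2 6.0
   vertex 0.1 2.3 3.8
  endloop
 endfacet
 facet normal -0.770 0.421 -0.480
  outer loop
   vertex 0.7 1.8 2.4
   vertex 0.1 2.3 3.8
   vertex 2.3 3.7 1.5
  endloop
 endfacet
 facet normal 0.421 -0.653 -0.630
  outer loop
   vertex 0.7 1.8 2.4
   vertex 2.3 3.7 1.5
   vertex 3.6 0.2 6.0
  endloop
 endfacet
 facet normal -0.631 -0.698 0.339
  outer loop
   vertex 1.4 1.9 5.4
   vertex 0.1 2.3 3.8
   vertex 3.6 0.2 6.0
  endloop
 endfacet
 facet normal -0.203 0.082 0.976
  outer loop
   vertex 1.4 1.9 5.4
   vertex 3.6 0.2 6.0
   vertex 3.9 5.7 5.6
  endloop
 endfacet
 facet normal -0.723 0.242 0.648
  outer loop
   vertex 1.9 4.2 5.1
   vertex 0.1 2.3 3.8
   vertex 1.4 1.9 5.4
  endloop
 endfacet
 facet normal -0.376 0.200 0.905
  outer loop
   vertex 1.9 4.2 5.1
   vertex 1.4 1.9 5.4
   vertex 3.9 5.7 5.6
  endloop
 endfacet
 facet normal -0.652 0.738 -0.175
  outer loop
   vertex 1.9 4.2 5.1
   vertex 2.3 3.7 1.5
   vertex 0.1 2.3 3.8
  endloop
 endfacet
 facet normal -0.562 0.808 -0.175
  outer loop
   vertex 1.9 4.2 5.1
   vertex 3.9 5.7 5.6
   vertex 2.3 3.7 1.5
  endloop
 endfacet
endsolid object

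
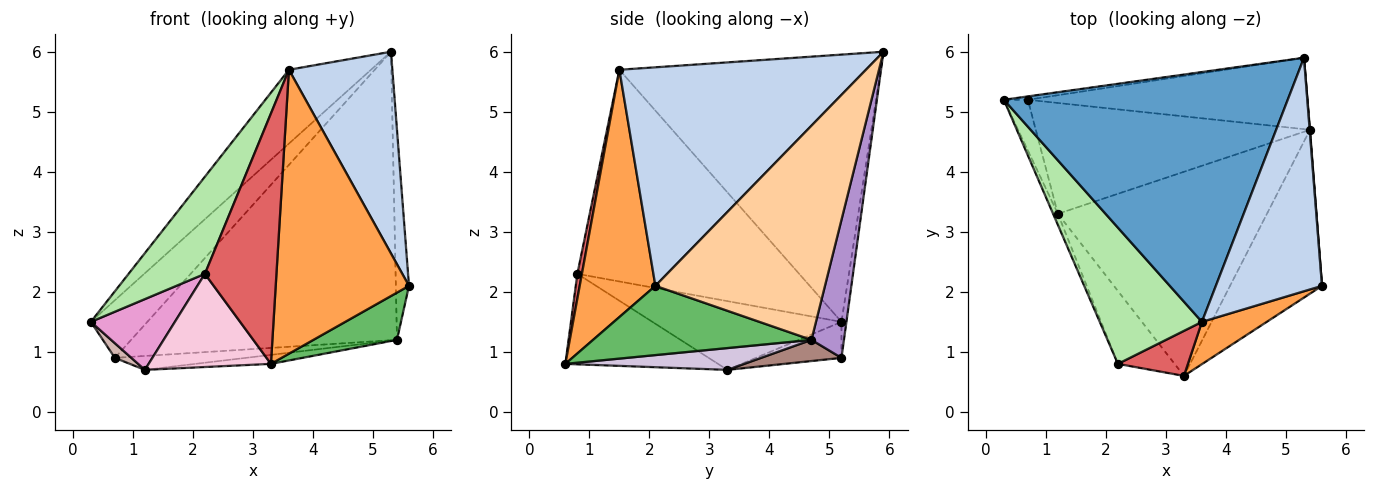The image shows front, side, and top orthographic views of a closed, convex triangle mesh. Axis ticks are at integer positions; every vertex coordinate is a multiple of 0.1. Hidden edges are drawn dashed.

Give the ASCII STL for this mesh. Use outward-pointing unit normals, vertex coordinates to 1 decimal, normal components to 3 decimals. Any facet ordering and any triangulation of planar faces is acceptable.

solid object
 facet normal -0.670 0.210 0.712
  outer loop
   vertex 3.6 1.5 5.7
   vertex 5.3 5.9 6.0
   vertex 0.3 5.2 1.5
  endloop
 endfacet
 facet normal 0.842 -0.353 0.409
  outer loop
   vertex 3.6 1.5 5.7
   vertex 5.6 2.1 2.1
   vertex 5.3 5.9 6.0
  endloop
 endfacet
 facet normal 0.490 -0.862 0.128
  outer loop
   vertex 3.6 1.5 5.7
   vertex 3.3 0.6 0.8
   vertex 5.6 2.1 2.1
  endloop
 endfacet
 facet normal 0.997 0.077 0.001
  outer loop
   vertex 5.4 4.7 1.2
   vertex 5.3 5.9 6.0
   vertex 5.6 2.1 2.1
  endloop
 endfacet
 facet normal 0.586 -0.224 -0.778
  outer loop
   vertex 5.4 4.7 1.2
   vertex 5.6 2.1 2.1
   vertex 3.3 0.6 0.8
  endloop
 endfacet
 facet normal -0.860 -0.296 0.415
  outer loop
   vertex 2.2 0.8 2.3
   vertex 3.6 1.5 5.7
   vertex 0.3 5.2 1.5
  endloop
 endfacet
 facet normal 0.062 -0.982 0.177
  outer loop
   vertex 2.2 0.8 2.3
   vertex 3.3 0.6 0.8
   vertex 3.6 1.5 5.7
  endloop
 endfacet
 facet normal -0.087 0.995 -0.058
  outer loop
   vertex 0.7 5.2 0.9
   vertex 0.3 5.2 1.5
   vertex 5.3 5.9 6.0
  endloop
 endfacet
 facet normal 0.118 0.964 -0.239
  outer loop
   vertex 0.7 5.2 0.9
   vertex 5.3 5.9 6.0
   vertex 5.4 4.7 1.2
  endloop
 endfacet
 facet normal 0.104 0.044 -0.994
  outer loop
   vertex 1.2 3.3 0.7
   vertex 5.4 4.7 1.2
   vertex 3.3 0.6 0.8
  endloop
 endfacet
 facet normal 0.076 0.124 -0.989
  outer loop
   vertex 1.2 3.3 0.7
   vertex 0.7 5.2 0.9
   vertex 5.4 4.7 1.2
  endloop
 endfacet
 facet normal -0.822 -0.159 -0.548
  outer loop
   vertex 1.2 3.3 0.7
   vertex 0.3 5.2 1.5
   vertex 0.7 5.2 0.9
  endloop
 endfacet
 facet normal -0.912 -0.405 -0.063
  outer loop
   vertex 1.2 3.3 0.7
   vertex 2.2 0.8 2.3
   vertex 0.3 5.2 1.5
  endloop
 endfacet
 facet normal -0.701 -0.562 -0.439
  outer loop
   vertex 1.2 3.3 0.7
   vertex 3.3 0.6 0.8
   vertex 2.2 0.8 2.3
  endloop
 endfacet
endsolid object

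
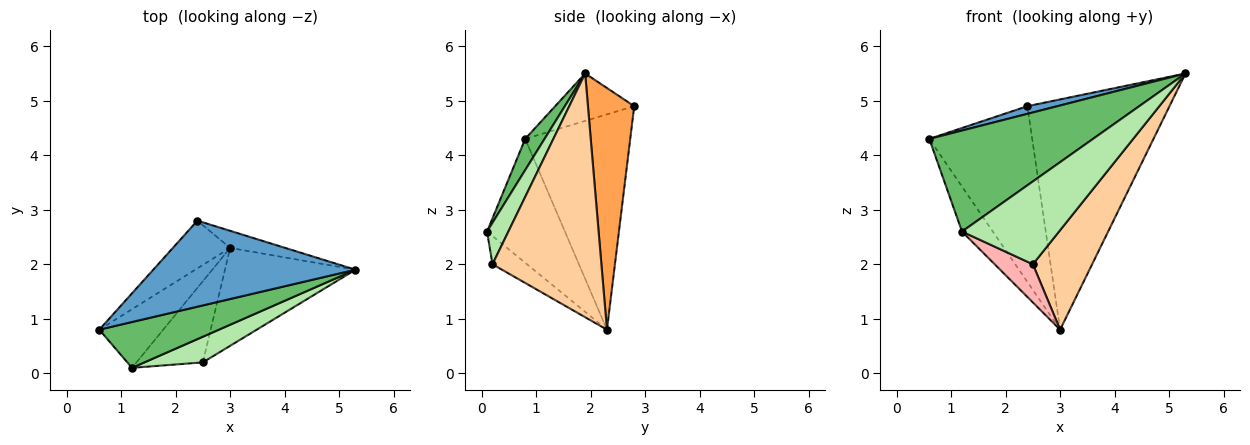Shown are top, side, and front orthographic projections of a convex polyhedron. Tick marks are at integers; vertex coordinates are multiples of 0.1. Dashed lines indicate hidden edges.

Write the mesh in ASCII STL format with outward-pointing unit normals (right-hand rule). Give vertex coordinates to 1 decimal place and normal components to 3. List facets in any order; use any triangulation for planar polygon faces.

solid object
 facet normal -0.227 -0.086 0.970
  outer loop
   vertex 2.4 2.8 4.9
   vertex 0.6 0.8 4.3
   vertex 5.3 1.9 5.5
  endloop
 endfacet
 facet normal -0.702 0.688 -0.187
  outer loop
   vertex 3.0 2.3 0.8
   vertex 0.6 0.8 4.3
   vertex 2.4 2.8 4.9
  endloop
 endfacet
 facet normal 0.309 0.948 -0.070
  outer loop
   vertex 3.0 2.3 0.8
   vertex 2.4 2.8 4.9
   vertex 5.3 1.9 5.5
  endloop
 endfacet
 facet normal 0.795 -0.433 -0.426
  outer loop
   vertex 2.5 0.2 2.0
   vertex 3.0 2.3 0.8
   vertex 5.3 1.9 5.5
  endloop
 endfacet
 facet normal 0.107 -0.905 0.411
  outer loop
   vertex 1.2 0.1 2.6
   vertex 5.3 1.9 5.5
   vertex 0.6 0.8 4.3
  endloop
 endfacet
 facet normal 0.206 -0.935 0.290
  outer loop
   vertex 1.2 0.1 2.6
   vertex 2.5 0.2 2.0
   vertex 5.3 1.9 5.5
  endloop
 endfacet
 facet normal -0.838 0.332 -0.433
  outer loop
   vertex 1.2 0.1 2.6
   vertex 0.6 0.8 4.3
   vertex 3.0 2.3 0.8
  endloop
 endfacet
 facet normal -0.359 -0.397 -0.845
  outer loop
   vertex 1.2 0.1 2.6
   vertex 3.0 2.3 0.8
   vertex 2.5 0.2 2.0
  endloop
 endfacet
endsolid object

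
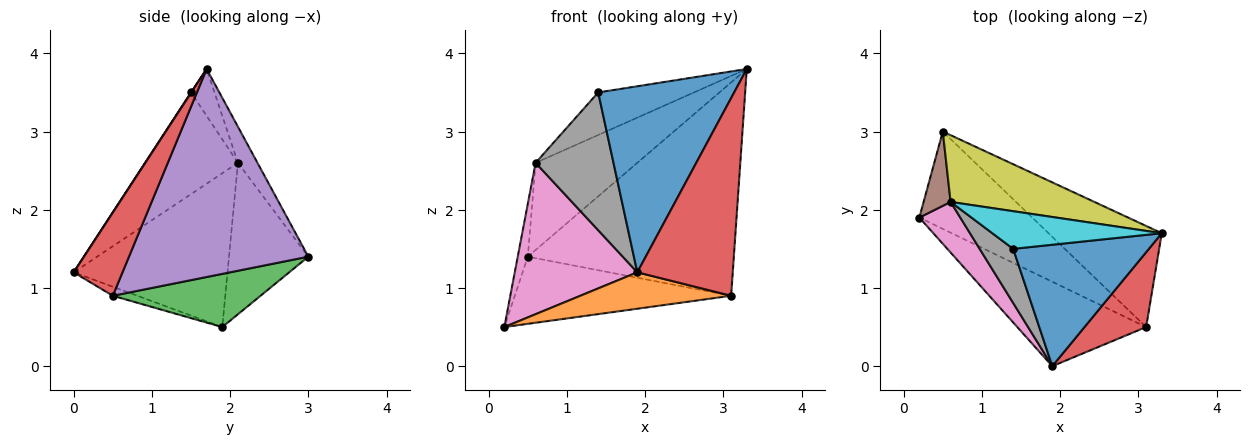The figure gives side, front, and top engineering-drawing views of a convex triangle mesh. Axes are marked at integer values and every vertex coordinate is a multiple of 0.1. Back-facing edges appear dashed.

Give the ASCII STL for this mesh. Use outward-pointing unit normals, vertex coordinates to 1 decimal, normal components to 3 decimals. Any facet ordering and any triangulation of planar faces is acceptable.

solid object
 facet normal 0.002 -0.837 0.547
  outer loop
   vertex 1.4 1.5 3.5
   vertex 1.9 0.0 1.2
   vertex 3.3 1.7 3.8
  endloop
 endfacet
 facet normal -0.064 -0.395 -0.916
  outer loop
   vertex 3.1 0.5 0.9
   vertex 1.9 0.0 1.2
   vertex 0.2 1.9 0.5
  endloop
 endfacet
 facet normal 0.361 0.529 -0.768
  outer loop
   vertex 3.1 0.5 0.9
   vertex 0.2 1.9 0.5
   vertex 0.5 3.0 1.4
  endloop
 endfacet
 facet normal 0.431 -0.844 0.319
  outer loop
   vertex 3.1 0.5 0.9
   vertex 3.3 1.7 3.8
   vertex 1.9 0.0 1.2
  endloop
 endfacet
 facet normal 0.618 0.710 -0.337
  outer loop
   vertex 3.1 0.5 0.9
   vertex 0.5 3.0 1.4
   vertex 3.3 1.7 3.8
  endloop
 endfacet
 facet normal -0.977 0.124 0.174
  outer loop
   vertex 0.6 2.1 2.6
   vertex 0.5 3.0 1.4
   vertex 0.2 1.9 0.5
  endloop
 endfacet
 facet normal -0.766 -0.610 0.204
  outer loop
   vertex 0.6 2.1 2.6
   vertex 0.2 1.9 0.5
   vertex 1.9 0.0 1.2
  endloop
 endfacet
 facet normal -0.743 -0.623 0.245
  outer loop
   vertex 0.6 2.1 2.6
   vertex 1.9 0.0 1.2
   vertex 1.4 1.5 3.5
  endloop
 endfacet
 facet normal -0.151 0.785 0.601
  outer loop
   vertex 0.6 2.1 2.6
   vertex 3.3 1.7 3.8
   vertex 0.5 3.0 1.4
  endloop
 endfacet
 facet normal -0.180 0.737 0.652
  outer loop
   vertex 0.6 2.1 2.6
   vertex 1.4 1.5 3.5
   vertex 3.3 1.7 3.8
  endloop
 endfacet
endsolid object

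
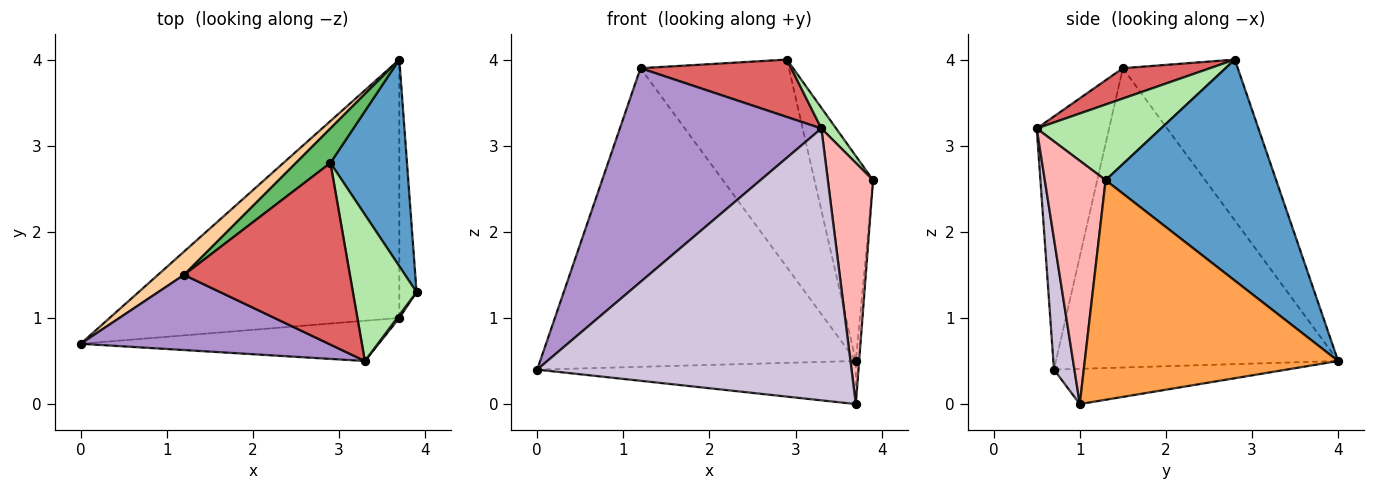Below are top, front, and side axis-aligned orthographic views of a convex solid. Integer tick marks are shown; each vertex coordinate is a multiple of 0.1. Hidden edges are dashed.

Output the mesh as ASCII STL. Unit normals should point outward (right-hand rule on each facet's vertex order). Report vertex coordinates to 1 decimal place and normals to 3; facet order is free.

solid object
 facet normal 0.899 0.309 0.311
  outer loop
   vertex 2.9 2.8 4.0
   vertex 3.9 1.3 2.6
   vertex 3.7 4.0 0.5
  endloop
 endfacet
 facet normal -0.119 0.163 -0.979
  outer loop
   vertex 3.7 1.0 0.0
   vertex 0.0 0.7 0.4
   vertex 3.7 4.0 0.5
  endloop
 endfacet
 facet normal 0.997 0.013 -0.078
  outer loop
   vertex 3.7 1.0 0.0
   vertex 3.7 4.0 0.5
   vertex 3.9 1.3 2.6
  endloop
 endfacet
 facet normal -0.665 0.744 0.058
  outer loop
   vertex 1.2 1.5 3.9
   vertex 3.7 4.0 0.5
   vertex 0.0 0.7 0.4
  endloop
 endfacet
 facet normal -0.607 0.784 0.130
  outer loop
   vertex 1.2 1.5 3.9
   vertex 2.9 2.8 4.0
   vertex 3.7 4.0 0.5
  endloop
 endfacet
 facet normal 0.762 -0.091 0.641
  outer loop
   vertex 3.3 0.5 3.2
   vertex 3.9 1.3 2.6
   vertex 2.9 2.8 4.0
  endloop
 endfacet
 facet normal 0.172 -0.297 0.939
  outer loop
   vertex 3.3 0.5 3.2
   vertex 2.9 2.8 4.0
   vertex 1.2 1.5 3.9
  endloop
 endfacet
 facet normal 0.803 -0.597 0.007
  outer loop
   vertex 3.3 0.5 3.2
   vertex 3.7 1.0 0.0
   vertex 3.9 1.3 2.6
  endloop
 endfacet
 facet normal -0.321 -0.894 0.314
  outer loop
   vertex 3.3 0.5 3.2
   vertex 1.2 1.5 3.9
   vertex 0.0 0.7 0.4
  endloop
 endfacet
 facet normal 0.064 -0.987 -0.146
  outer loop
   vertex 3.3 0.5 3.2
   vertex 0.0 0.7 0.4
   vertex 3.7 1.0 0.0
  endloop
 endfacet
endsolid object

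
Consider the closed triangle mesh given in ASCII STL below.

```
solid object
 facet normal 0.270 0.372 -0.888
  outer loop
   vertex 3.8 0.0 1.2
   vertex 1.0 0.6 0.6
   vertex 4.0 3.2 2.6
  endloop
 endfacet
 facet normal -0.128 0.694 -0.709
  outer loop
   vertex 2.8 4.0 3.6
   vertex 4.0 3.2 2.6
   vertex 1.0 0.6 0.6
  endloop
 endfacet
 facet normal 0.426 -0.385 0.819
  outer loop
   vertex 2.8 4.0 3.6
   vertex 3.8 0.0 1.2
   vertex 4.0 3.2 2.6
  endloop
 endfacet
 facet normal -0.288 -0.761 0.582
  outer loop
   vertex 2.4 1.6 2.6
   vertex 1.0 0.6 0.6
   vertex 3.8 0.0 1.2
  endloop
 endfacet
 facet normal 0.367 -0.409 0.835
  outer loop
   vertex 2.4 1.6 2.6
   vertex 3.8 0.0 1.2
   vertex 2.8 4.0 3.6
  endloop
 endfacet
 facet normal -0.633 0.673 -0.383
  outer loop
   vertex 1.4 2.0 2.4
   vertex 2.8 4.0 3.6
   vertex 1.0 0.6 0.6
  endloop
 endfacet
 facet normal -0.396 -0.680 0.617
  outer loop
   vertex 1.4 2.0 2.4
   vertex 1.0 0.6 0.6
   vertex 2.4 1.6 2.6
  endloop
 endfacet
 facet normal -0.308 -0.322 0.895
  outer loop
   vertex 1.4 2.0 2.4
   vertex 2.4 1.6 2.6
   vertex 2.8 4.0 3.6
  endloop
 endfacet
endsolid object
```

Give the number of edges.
12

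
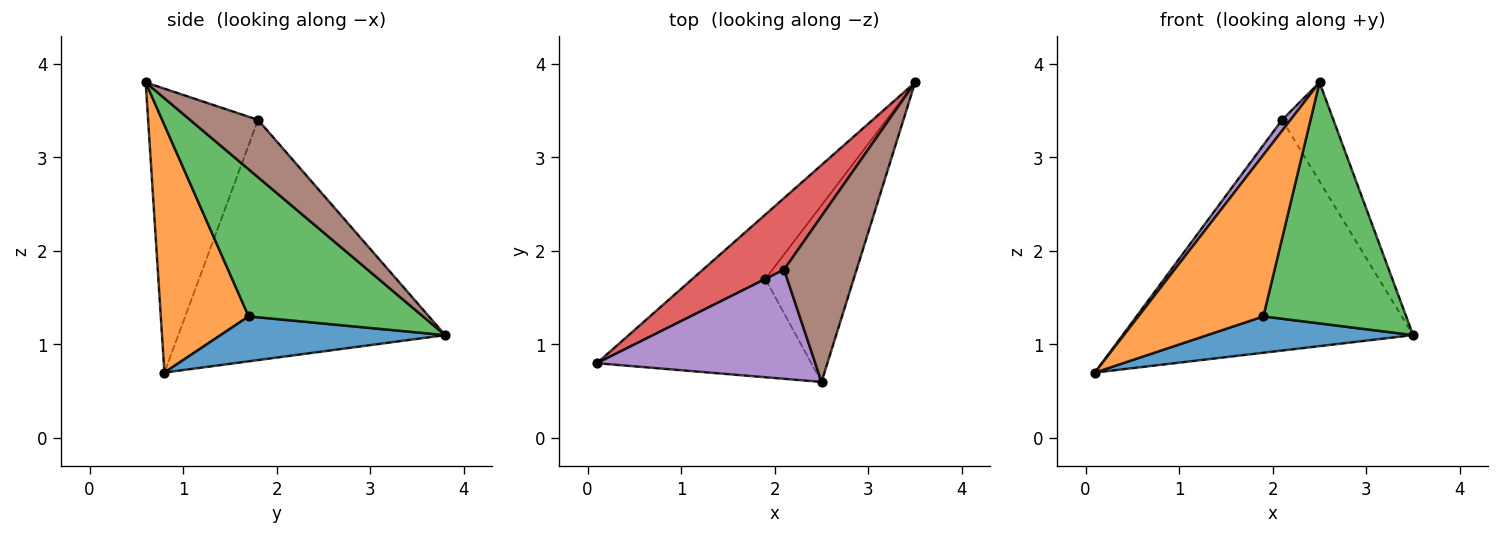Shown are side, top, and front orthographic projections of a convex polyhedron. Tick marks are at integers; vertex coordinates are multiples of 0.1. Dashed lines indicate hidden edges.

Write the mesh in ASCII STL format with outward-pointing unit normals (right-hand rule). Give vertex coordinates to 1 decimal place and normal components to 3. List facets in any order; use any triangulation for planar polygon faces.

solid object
 facet normal 0.472 -0.433 -0.768
  outer loop
   vertex 1.9 1.7 1.3
   vertex 0.1 0.8 0.7
   vertex 3.5 3.8 1.1
  endloop
 endfacet
 facet normal 0.515 -0.732 -0.446
  outer loop
   vertex 1.9 1.7 1.3
   vertex 2.5 0.6 3.8
   vertex 0.1 0.8 0.7
  endloop
 endfacet
 facet normal 0.702 -0.575 -0.421
  outer loop
   vertex 1.9 1.7 1.3
   vertex 3.5 3.8 1.1
   vertex 2.5 0.6 3.8
  endloop
 endfacet
 facet normal -0.660 0.718 0.223
  outer loop
   vertex 2.1 1.8 3.4
   vertex 3.5 3.8 1.1
   vertex 0.1 0.8 0.7
  endloop
 endfacet
 facet normal -0.791 -0.061 0.609
  outer loop
   vertex 2.1 1.8 3.4
   vertex 0.1 0.8 0.7
   vertex 2.5 0.6 3.8
  endloop
 endfacet
 facet normal 0.562 0.424 0.711
  outer loop
   vertex 2.1 1.8 3.4
   vertex 2.5 0.6 3.8
   vertex 3.5 3.8 1.1
  endloop
 endfacet
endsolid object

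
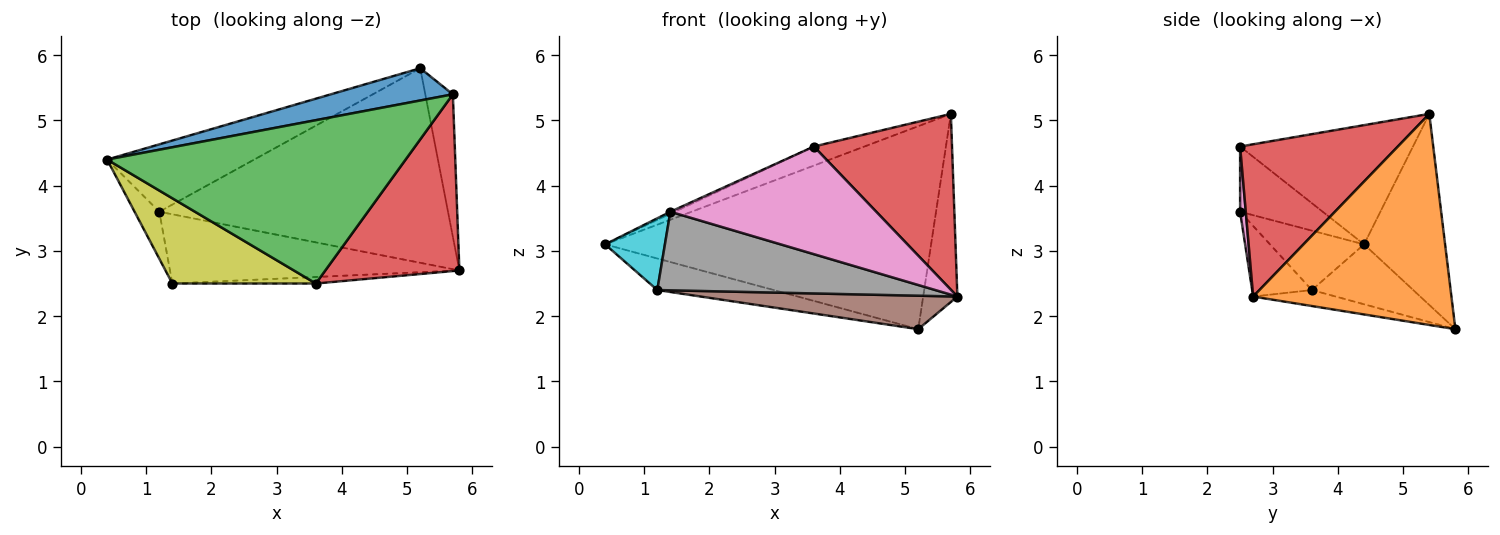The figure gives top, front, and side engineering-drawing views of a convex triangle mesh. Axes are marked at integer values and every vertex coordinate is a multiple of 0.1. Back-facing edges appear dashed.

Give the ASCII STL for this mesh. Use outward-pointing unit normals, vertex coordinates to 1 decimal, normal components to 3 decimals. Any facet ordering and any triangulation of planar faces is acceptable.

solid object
 facet normal -0.238 0.959 0.152
  outer loop
   vertex 5.7 5.4 5.1
   vertex 5.2 5.8 1.8
   vertex 0.4 4.4 3.1
  endloop
 endfacet
 facet normal 0.977 0.169 -0.128
  outer loop
   vertex 5.7 5.4 5.1
   vertex 5.8 2.7 2.3
   vertex 5.2 5.8 1.8
  endloop
 endfacet
 facet normal -0.369 0.108 0.923
  outer loop
   vertex 3.6 2.5 4.6
   vertex 5.7 5.4 5.1
   vertex 0.4 4.4 3.1
  endloop
 endfacet
 facet normal 0.627 -0.549 0.552
  outer loop
   vertex 3.6 2.5 4.6
   vertex 5.8 2.7 2.3
   vertex 5.7 5.4 5.1
  endloop
 endfacet
 facet normal -0.346 0.398 -0.850
  outer loop
   vertex 1.2 3.6 2.4
   vertex 0.4 4.4 3.1
   vertex 5.2 5.8 1.8
  endloop
 endfacet
 facet normal -0.055 -0.169 -0.984
  outer loop
   vertex 1.2 3.6 2.4
   vertex 5.2 5.8 1.8
   vertex 5.8 2.7 2.3
  endloop
 endfacet
 facet normal 0.027 -0.998 -0.060
  outer loop
   vertex 1.4 2.5 3.6
   vertex 5.8 2.7 2.3
   vertex 3.6 2.5 4.6
  endloop
 endfacet
 facet normal -0.159 -0.741 -0.653
  outer loop
   vertex 1.4 2.5 3.6
   vertex 1.2 3.6 2.4
   vertex 5.8 2.7 2.3
  endloop
 endfacet
 facet normal -0.414 0.022 0.910
  outer loop
   vertex 1.4 2.5 3.6
   vertex 3.6 2.5 4.6
   vertex 0.4 4.4 3.1
  endloop
 endfacet
 facet normal -0.796 -0.506 -0.331
  outer loop
   vertex 1.4 2.5 3.6
   vertex 0.4 4.4 3.1
   vertex 1.2 3.6 2.4
  endloop
 endfacet
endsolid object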